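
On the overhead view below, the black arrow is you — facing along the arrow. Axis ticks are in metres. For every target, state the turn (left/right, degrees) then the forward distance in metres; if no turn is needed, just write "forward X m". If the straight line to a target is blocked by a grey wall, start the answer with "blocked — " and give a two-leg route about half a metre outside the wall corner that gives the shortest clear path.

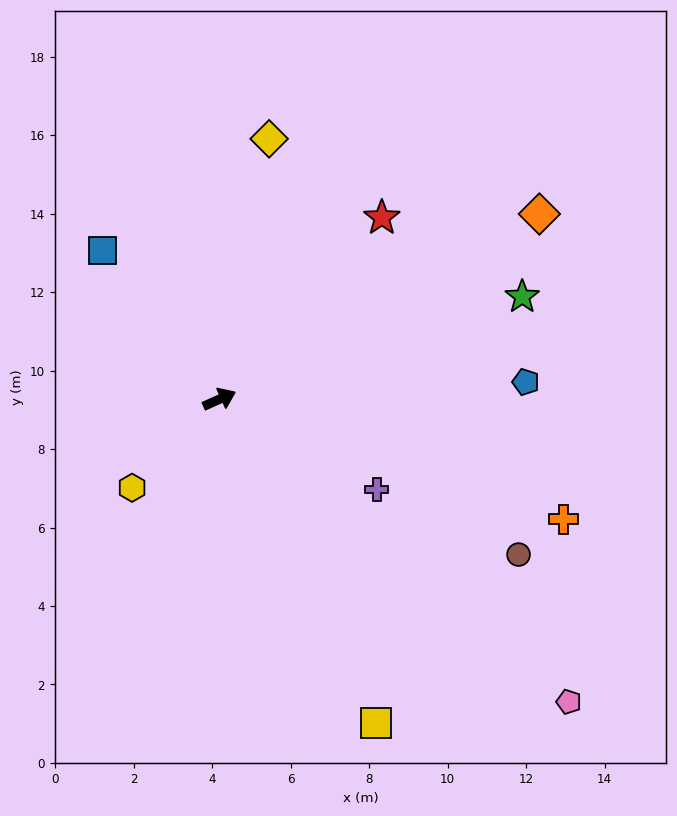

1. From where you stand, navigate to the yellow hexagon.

turn right 159°, forward 3.2 m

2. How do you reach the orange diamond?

turn left 6°, forward 9.4 m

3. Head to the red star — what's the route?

turn left 24°, forward 6.2 m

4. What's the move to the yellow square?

turn right 88°, forward 9.2 m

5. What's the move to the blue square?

turn left 104°, forward 4.8 m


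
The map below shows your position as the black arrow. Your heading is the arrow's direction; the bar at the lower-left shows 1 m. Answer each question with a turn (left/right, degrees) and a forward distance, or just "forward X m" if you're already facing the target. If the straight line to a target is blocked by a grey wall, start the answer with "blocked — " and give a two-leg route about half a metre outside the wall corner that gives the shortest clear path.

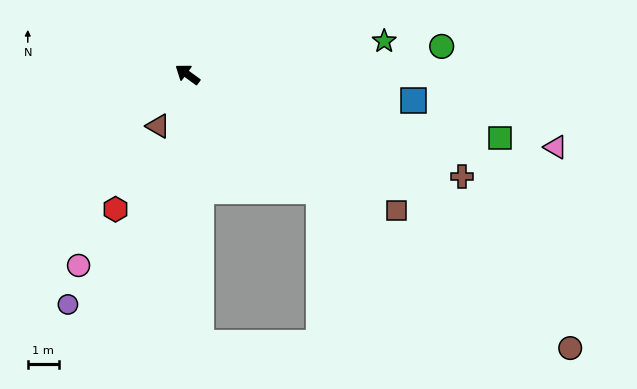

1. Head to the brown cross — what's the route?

turn right 164°, forward 9.4 m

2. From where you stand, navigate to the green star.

turn right 134°, forward 6.4 m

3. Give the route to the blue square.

turn right 151°, forward 7.3 m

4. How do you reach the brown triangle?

turn left 96°, forward 1.9 m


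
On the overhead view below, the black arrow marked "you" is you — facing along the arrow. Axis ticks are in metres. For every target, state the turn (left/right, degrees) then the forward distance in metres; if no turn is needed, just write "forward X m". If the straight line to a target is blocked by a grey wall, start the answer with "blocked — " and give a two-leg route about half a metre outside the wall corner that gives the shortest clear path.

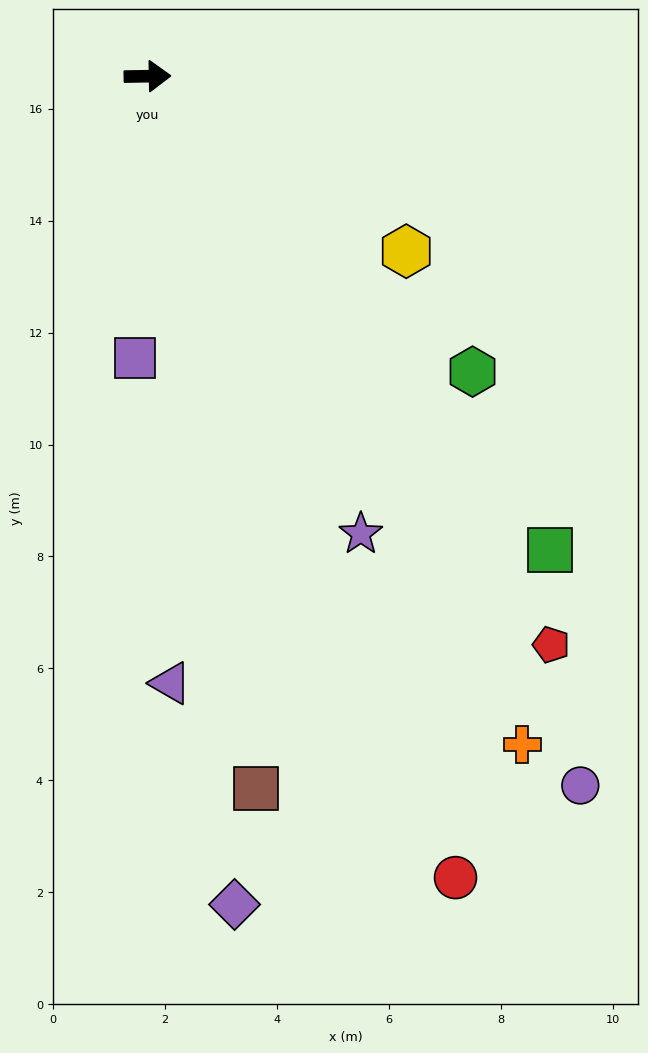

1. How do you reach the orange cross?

turn right 62°, forward 13.7 m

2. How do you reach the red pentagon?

turn right 56°, forward 12.5 m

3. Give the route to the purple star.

turn right 66°, forward 9.0 m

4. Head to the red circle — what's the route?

turn right 70°, forward 15.3 m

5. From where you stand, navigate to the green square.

turn right 51°, forward 11.1 m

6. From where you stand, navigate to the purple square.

turn right 93°, forward 5.0 m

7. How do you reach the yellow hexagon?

turn right 35°, forward 5.6 m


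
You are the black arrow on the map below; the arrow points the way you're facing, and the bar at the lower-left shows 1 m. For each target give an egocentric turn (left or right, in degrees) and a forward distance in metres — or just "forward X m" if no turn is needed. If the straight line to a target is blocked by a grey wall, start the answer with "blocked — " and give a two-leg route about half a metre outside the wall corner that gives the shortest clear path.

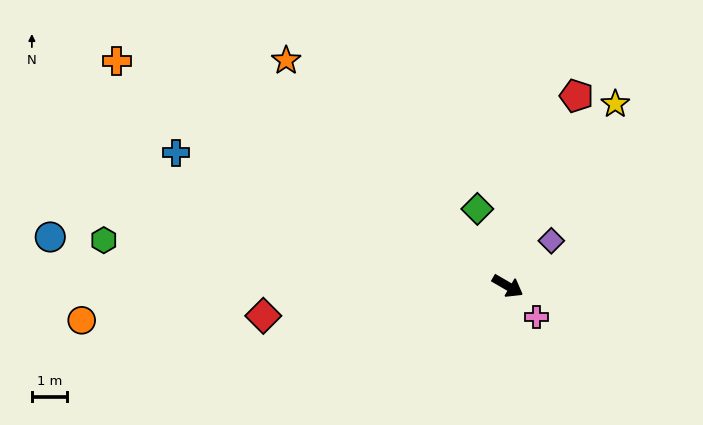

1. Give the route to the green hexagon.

turn right 156°, forward 11.4 m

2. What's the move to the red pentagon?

turn left 100°, forward 5.7 m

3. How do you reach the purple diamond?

turn left 76°, forward 1.8 m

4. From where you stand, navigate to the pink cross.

turn right 17°, forward 1.2 m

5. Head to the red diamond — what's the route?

turn right 143°, forward 6.9 m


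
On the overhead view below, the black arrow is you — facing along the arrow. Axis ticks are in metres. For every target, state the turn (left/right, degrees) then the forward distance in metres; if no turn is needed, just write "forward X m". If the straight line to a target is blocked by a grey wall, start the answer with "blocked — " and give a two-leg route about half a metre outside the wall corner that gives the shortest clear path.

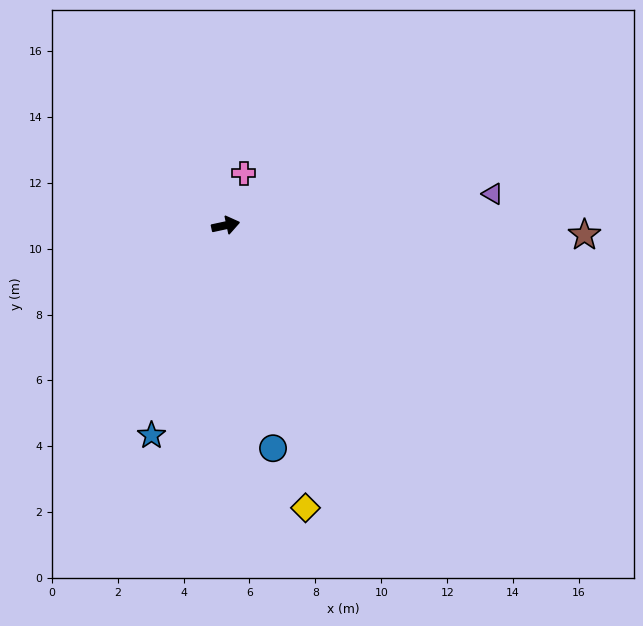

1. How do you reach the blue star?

turn right 122°, forward 6.8 m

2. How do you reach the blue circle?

turn right 90°, forward 6.9 m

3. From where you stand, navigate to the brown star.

turn right 14°, forward 10.9 m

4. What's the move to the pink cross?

turn left 59°, forward 1.7 m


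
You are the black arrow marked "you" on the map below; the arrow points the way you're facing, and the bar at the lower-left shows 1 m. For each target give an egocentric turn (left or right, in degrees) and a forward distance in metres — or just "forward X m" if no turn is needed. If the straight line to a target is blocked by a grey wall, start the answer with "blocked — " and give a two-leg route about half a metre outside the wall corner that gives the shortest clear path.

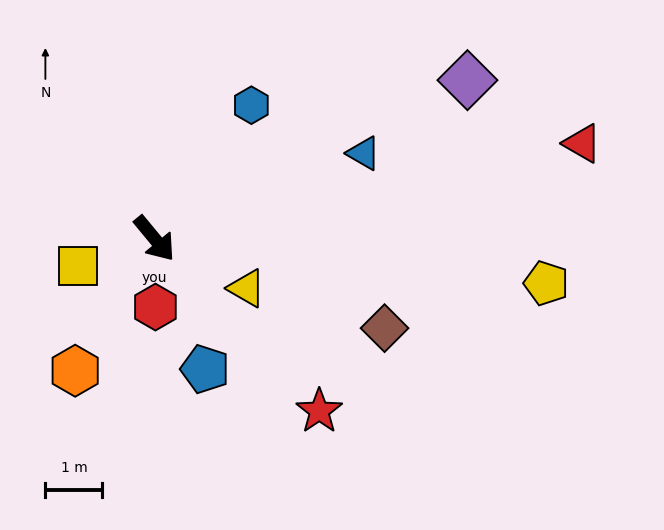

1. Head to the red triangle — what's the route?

turn left 63°, forward 7.7 m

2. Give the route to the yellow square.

turn right 110°, forward 1.4 m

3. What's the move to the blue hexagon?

turn left 104°, forward 2.9 m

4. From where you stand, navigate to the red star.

turn left 4°, forward 4.2 m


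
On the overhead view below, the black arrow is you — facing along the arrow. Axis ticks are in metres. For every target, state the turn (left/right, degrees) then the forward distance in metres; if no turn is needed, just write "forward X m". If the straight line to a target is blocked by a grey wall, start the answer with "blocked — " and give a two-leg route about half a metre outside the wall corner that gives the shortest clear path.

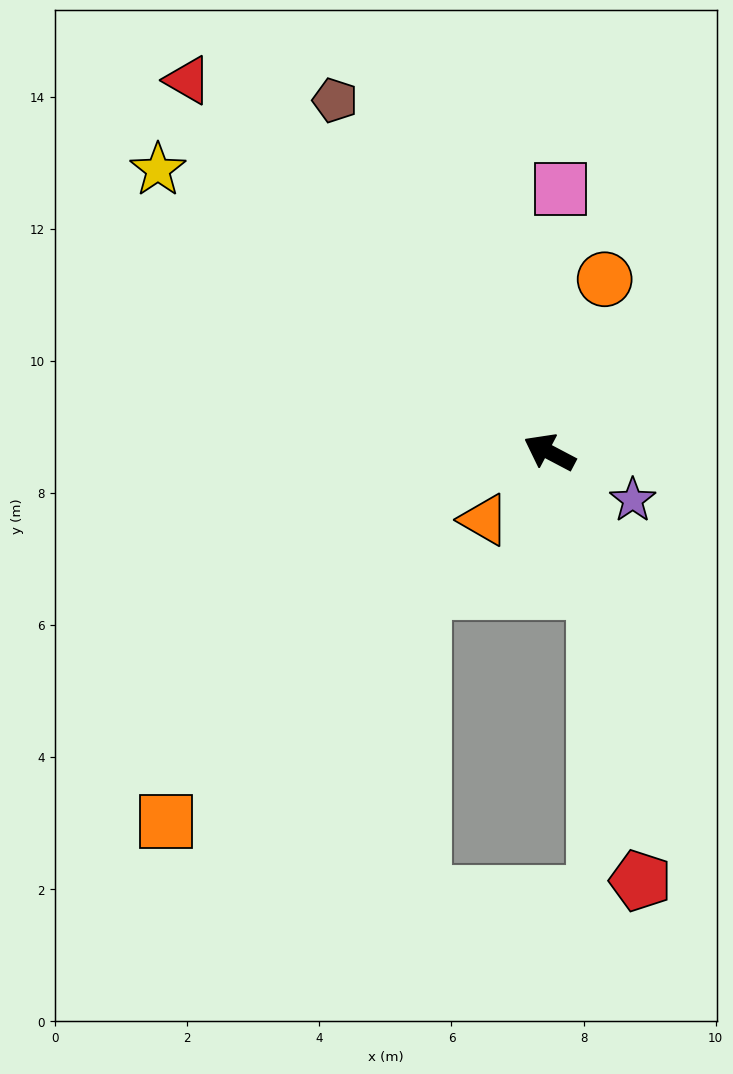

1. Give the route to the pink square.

turn right 65°, forward 4.0 m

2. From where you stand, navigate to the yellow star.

turn right 8°, forward 7.3 m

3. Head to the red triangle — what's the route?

turn right 18°, forward 7.9 m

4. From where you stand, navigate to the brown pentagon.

turn right 31°, forward 6.2 m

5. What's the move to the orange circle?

turn right 80°, forward 2.7 m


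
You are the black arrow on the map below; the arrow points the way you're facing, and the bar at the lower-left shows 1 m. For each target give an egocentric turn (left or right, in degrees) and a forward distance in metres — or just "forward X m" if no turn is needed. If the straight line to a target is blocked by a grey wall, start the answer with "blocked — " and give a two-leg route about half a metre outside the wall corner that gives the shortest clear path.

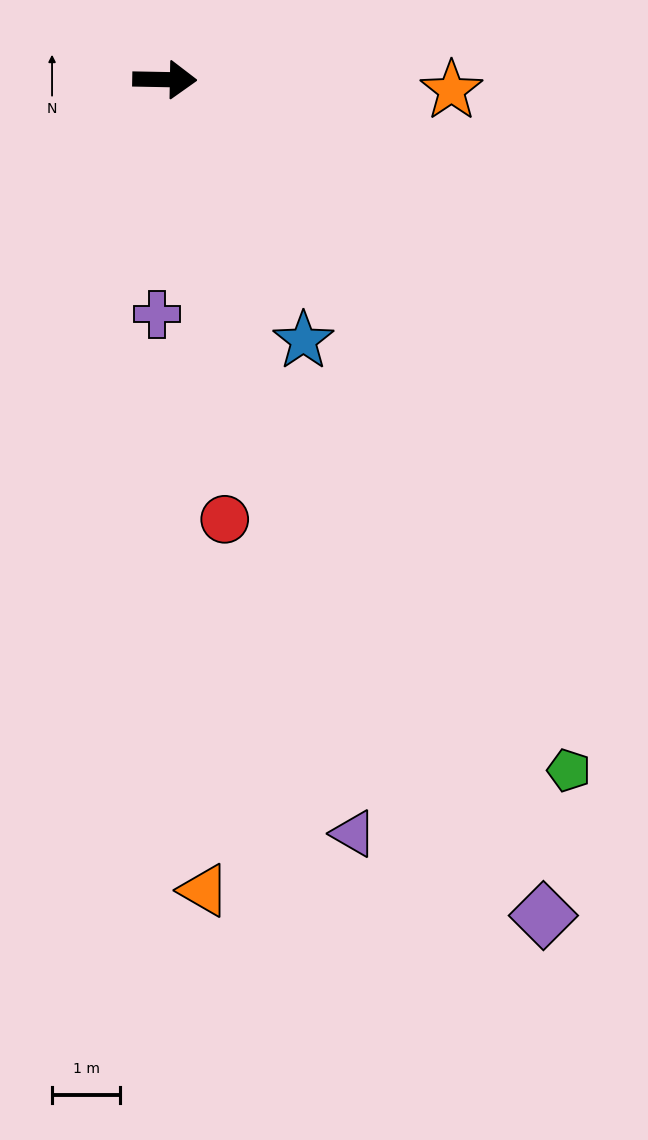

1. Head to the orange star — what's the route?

forward 4.2 m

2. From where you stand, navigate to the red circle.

turn right 81°, forward 6.5 m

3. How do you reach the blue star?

turn right 61°, forward 4.3 m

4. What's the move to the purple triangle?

turn right 75°, forward 11.4 m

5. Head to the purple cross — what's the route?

turn right 91°, forward 3.4 m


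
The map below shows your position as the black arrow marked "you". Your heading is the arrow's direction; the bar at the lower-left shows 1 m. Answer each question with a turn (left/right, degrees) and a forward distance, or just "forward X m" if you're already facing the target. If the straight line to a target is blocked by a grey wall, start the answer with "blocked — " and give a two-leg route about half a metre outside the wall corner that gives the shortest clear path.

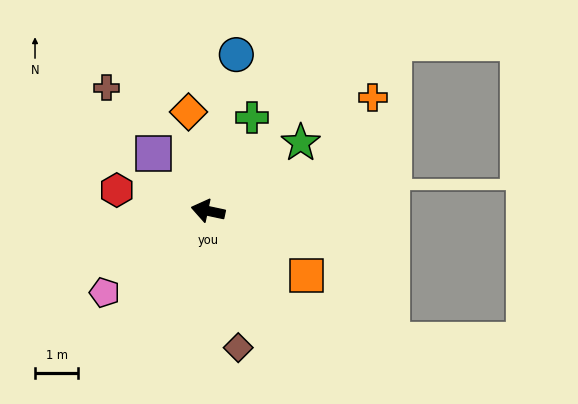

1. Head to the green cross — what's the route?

turn right 103°, forward 2.4 m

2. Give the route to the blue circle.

turn right 88°, forward 3.7 m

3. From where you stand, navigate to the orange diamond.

turn right 67°, forward 2.3 m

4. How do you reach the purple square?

turn right 34°, forward 1.8 m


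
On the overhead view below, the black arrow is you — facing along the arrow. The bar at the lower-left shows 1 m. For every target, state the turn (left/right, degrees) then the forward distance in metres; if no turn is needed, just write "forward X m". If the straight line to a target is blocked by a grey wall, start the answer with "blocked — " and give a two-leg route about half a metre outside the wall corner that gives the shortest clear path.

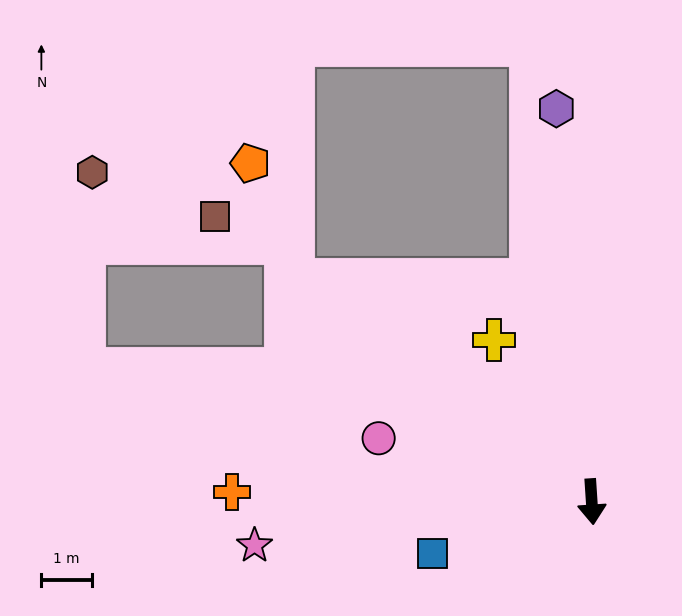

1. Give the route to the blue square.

turn right 76°, forward 3.3 m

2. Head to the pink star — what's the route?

turn right 86°, forward 6.7 m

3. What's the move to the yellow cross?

turn right 153°, forward 3.7 m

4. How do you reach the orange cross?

turn right 95°, forward 7.1 m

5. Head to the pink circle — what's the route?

turn right 110°, forward 4.4 m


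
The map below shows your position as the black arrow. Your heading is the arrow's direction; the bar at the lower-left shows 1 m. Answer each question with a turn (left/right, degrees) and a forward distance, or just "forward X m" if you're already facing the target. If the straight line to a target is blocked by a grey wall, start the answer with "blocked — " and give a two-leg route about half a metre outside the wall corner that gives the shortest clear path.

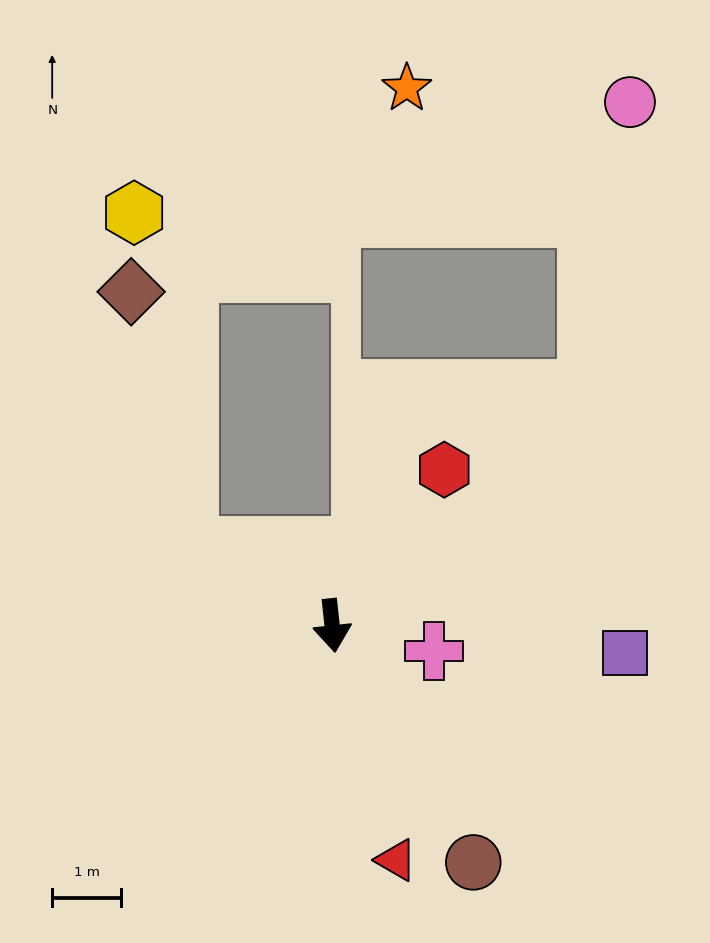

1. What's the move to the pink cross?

turn left 70°, forward 1.5 m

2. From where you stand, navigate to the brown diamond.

blocked — turn right 125°, forward 2.4 m, then turn right 48°, forward 3.8 m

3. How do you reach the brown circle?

turn left 25°, forward 4.0 m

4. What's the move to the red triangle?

turn left 9°, forward 3.5 m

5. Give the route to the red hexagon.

turn left 138°, forward 2.8 m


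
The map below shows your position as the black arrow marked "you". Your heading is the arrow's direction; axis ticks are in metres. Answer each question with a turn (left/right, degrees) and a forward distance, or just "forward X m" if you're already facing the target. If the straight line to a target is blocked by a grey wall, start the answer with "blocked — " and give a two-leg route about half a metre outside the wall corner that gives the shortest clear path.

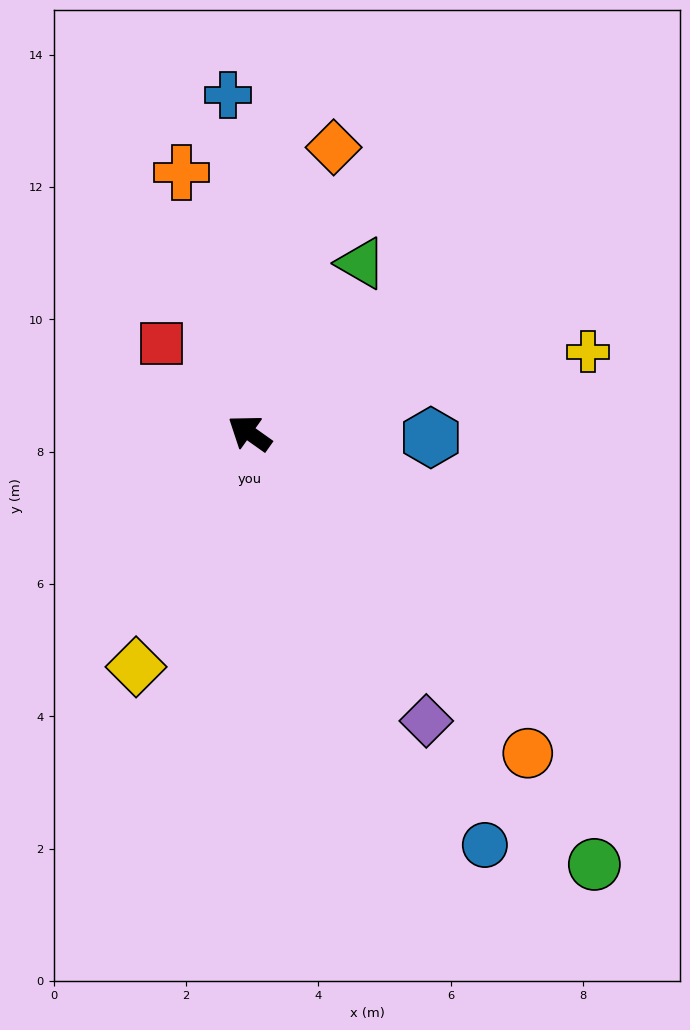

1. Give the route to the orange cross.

turn right 40°, forward 4.1 m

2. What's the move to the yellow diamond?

turn left 99°, forward 3.9 m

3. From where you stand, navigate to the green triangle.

turn right 88°, forward 3.1 m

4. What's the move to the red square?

turn right 10°, forward 1.9 m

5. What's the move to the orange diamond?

turn right 71°, forward 4.5 m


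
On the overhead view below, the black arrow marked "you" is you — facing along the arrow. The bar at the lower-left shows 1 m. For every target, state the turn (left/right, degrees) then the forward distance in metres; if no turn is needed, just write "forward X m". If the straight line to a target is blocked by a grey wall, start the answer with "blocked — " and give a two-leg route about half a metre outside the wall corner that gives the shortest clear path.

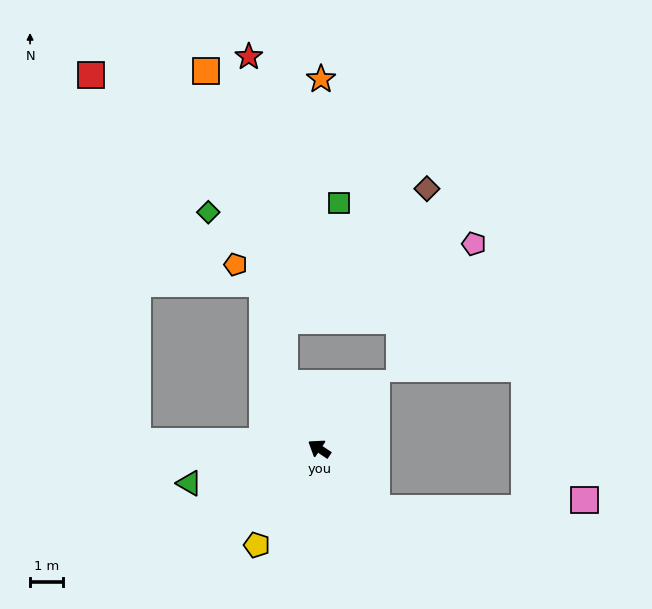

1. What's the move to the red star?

blocked — turn right 28°, forward 2.2 m, then turn right 22°, forward 10.0 m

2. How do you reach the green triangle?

turn left 49°, forward 4.1 m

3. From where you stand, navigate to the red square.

blocked — turn left 31°, forward 5.6 m, then turn right 80°, forward 11.3 m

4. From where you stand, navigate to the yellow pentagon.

turn left 91°, forward 3.5 m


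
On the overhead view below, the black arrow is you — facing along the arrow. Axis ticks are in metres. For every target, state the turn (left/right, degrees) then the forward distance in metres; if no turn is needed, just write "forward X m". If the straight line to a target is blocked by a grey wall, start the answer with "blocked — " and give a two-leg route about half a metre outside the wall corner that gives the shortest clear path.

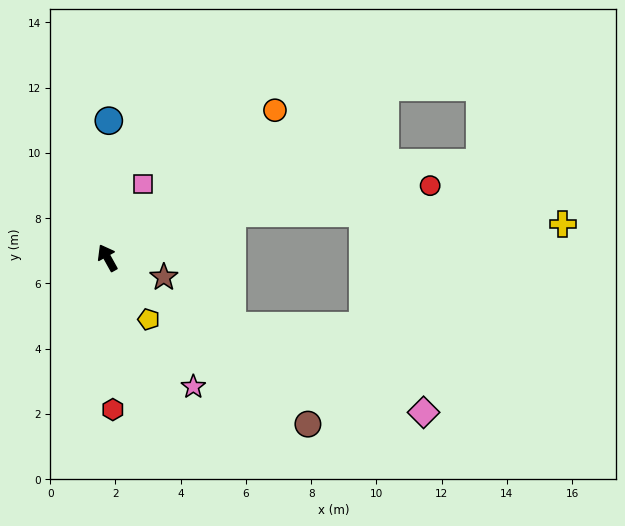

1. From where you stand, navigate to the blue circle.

turn right 30°, forward 4.2 m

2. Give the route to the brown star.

turn right 138°, forward 1.8 m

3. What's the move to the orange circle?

turn right 78°, forward 6.8 m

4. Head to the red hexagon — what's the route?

turn left 153°, forward 4.7 m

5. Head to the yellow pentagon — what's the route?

turn right 175°, forward 2.3 m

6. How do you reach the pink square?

turn right 55°, forward 2.5 m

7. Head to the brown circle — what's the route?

turn right 159°, forward 8.0 m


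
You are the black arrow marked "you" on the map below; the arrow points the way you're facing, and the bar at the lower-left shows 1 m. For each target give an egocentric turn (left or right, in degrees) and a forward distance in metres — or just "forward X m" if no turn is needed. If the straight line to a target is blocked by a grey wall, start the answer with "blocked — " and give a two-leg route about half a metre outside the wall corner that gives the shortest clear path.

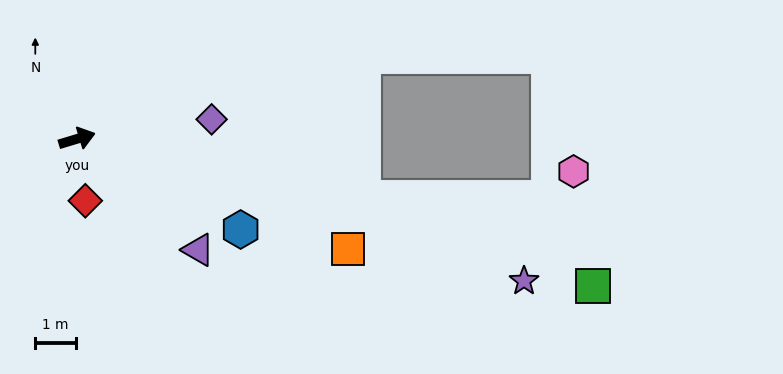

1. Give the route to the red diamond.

turn right 99°, forward 1.5 m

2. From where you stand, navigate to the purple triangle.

turn right 59°, forward 4.0 m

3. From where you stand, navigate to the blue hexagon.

turn right 46°, forward 4.6 m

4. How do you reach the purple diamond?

turn right 9°, forward 3.4 m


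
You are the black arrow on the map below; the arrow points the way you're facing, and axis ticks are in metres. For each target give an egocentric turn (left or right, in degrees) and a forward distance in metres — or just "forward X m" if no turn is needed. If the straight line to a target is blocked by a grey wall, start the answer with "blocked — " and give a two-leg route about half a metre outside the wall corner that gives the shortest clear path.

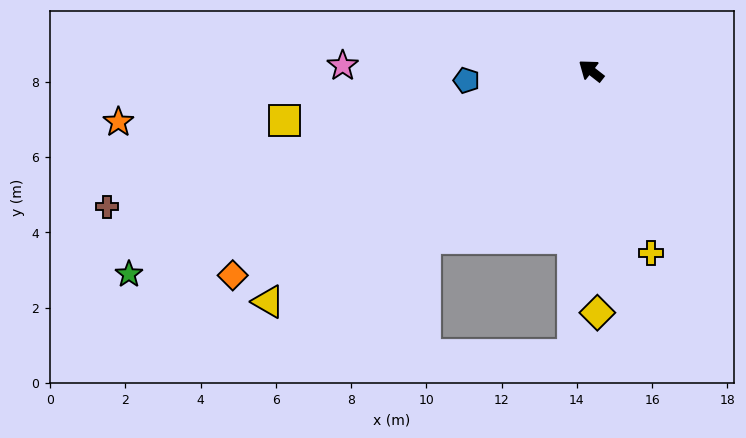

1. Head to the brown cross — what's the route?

turn left 54°, forward 13.4 m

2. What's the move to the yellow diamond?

turn left 129°, forward 6.4 m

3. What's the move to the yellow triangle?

turn left 74°, forward 10.5 m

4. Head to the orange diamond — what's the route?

turn left 68°, forward 11.0 m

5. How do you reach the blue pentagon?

turn left 42°, forward 3.3 m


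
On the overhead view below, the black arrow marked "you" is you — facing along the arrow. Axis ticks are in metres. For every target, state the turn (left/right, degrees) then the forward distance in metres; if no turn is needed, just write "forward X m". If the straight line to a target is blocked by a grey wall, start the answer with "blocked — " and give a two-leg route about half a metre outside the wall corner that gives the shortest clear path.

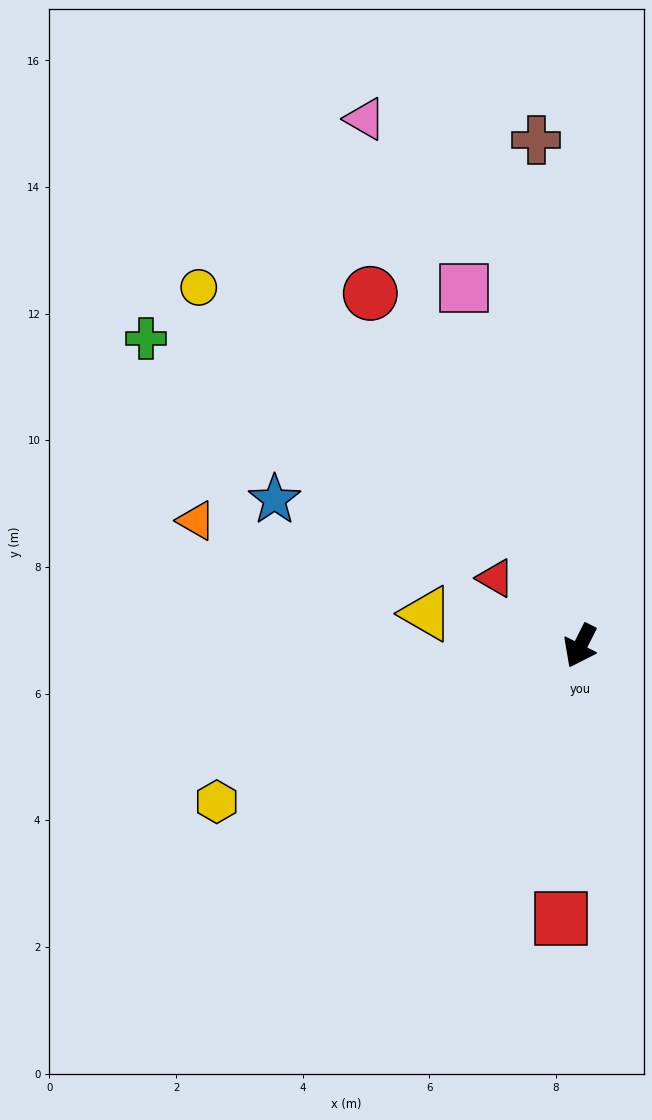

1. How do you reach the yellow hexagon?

turn right 40°, forward 6.2 m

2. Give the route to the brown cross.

turn right 148°, forward 8.0 m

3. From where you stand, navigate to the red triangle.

turn right 102°, forward 1.7 m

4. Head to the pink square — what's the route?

turn right 135°, forward 5.9 m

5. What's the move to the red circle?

turn right 122°, forward 6.5 m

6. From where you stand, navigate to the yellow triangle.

turn right 75°, forward 2.5 m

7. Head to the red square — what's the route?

turn left 23°, forward 4.3 m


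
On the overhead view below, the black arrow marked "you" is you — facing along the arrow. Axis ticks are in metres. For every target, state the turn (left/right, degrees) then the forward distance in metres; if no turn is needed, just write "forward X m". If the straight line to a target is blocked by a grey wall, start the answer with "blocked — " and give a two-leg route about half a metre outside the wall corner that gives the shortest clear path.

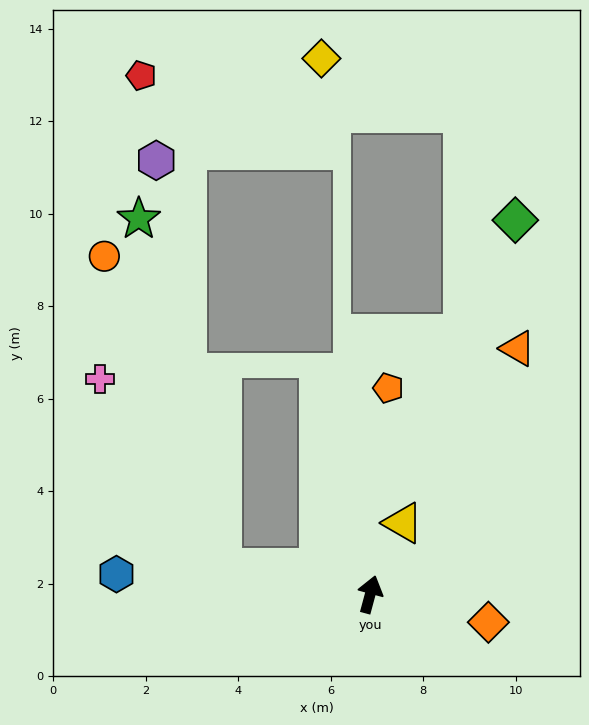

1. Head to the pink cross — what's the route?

blocked — turn left 95°, forward 3.2 m, then turn right 47°, forward 4.9 m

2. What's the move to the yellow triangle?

turn right 10°, forward 1.7 m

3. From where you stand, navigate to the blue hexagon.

turn left 101°, forward 5.5 m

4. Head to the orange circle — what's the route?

blocked — turn left 95°, forward 3.2 m, then turn right 59°, forward 7.2 m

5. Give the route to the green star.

blocked — turn left 95°, forward 3.2 m, then turn right 66°, forward 7.8 m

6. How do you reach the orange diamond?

turn right 88°, forward 2.6 m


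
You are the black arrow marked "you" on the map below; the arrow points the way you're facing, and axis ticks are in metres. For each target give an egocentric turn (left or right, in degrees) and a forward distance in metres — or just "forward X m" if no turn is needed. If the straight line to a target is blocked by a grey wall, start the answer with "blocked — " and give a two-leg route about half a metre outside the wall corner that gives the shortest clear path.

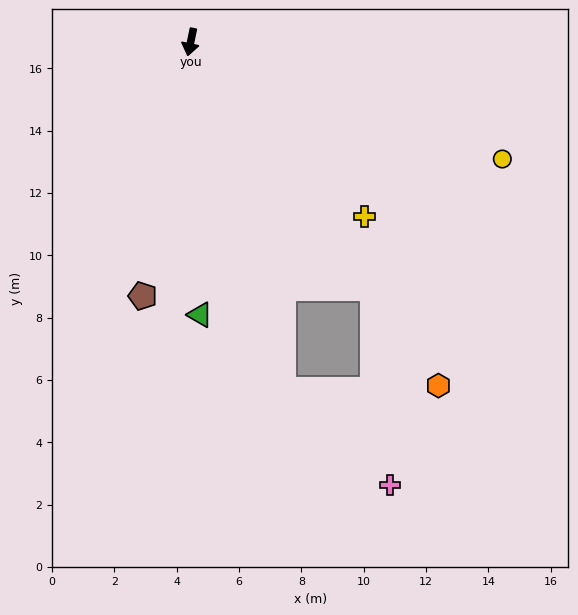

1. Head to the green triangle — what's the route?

turn left 14°, forward 8.8 m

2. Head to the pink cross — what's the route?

blocked — turn left 27°, forward 11.6 m, then turn left 33°, forward 4.6 m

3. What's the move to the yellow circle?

turn left 81°, forward 10.7 m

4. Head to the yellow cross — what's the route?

turn left 57°, forward 7.9 m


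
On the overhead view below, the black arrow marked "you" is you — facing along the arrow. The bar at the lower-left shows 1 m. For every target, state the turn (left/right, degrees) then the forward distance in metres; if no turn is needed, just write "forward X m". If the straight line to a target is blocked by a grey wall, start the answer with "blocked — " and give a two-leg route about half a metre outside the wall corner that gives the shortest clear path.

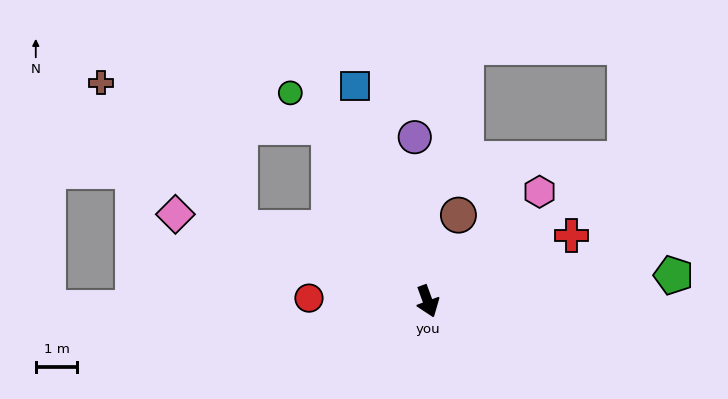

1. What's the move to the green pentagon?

turn left 76°, forward 5.9 m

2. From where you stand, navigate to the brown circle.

turn left 140°, forward 2.2 m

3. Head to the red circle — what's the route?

turn right 112°, forward 2.8 m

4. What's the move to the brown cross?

blocked — turn right 132°, forward 4.8 m, then turn right 24°, forward 4.8 m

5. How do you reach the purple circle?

turn left 164°, forward 3.9 m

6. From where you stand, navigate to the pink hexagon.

turn left 114°, forward 3.8 m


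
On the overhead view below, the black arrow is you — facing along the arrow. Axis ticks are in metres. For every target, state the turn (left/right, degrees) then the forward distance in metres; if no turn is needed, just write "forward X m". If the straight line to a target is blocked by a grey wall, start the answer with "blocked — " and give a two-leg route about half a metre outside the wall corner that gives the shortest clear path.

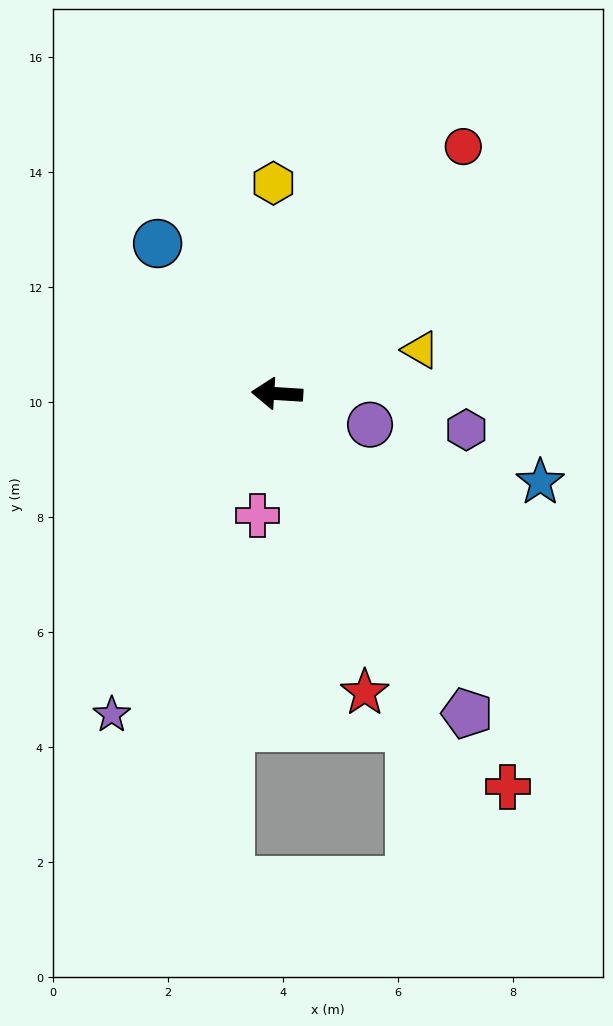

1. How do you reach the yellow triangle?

turn right 159°, forward 2.6 m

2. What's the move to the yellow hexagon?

turn right 85°, forward 3.7 m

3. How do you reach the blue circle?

turn right 48°, forward 3.3 m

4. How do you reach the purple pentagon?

turn left 124°, forward 6.5 m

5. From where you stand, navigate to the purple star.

turn left 66°, forward 6.3 m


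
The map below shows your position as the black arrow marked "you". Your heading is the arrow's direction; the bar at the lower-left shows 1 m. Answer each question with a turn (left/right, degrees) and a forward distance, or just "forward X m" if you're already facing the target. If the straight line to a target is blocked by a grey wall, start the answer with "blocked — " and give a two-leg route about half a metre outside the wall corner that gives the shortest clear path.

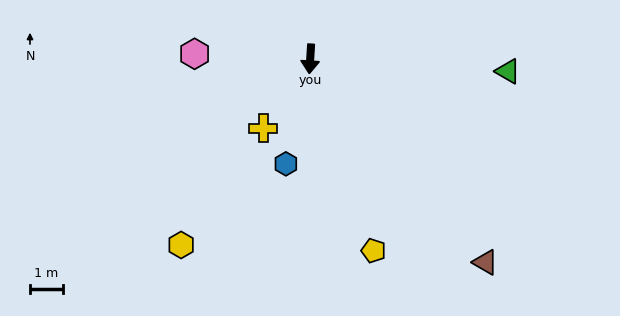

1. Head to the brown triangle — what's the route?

turn left 44°, forward 8.1 m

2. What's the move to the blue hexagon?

turn right 10°, forward 3.2 m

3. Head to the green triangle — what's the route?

turn left 90°, forward 6.0 m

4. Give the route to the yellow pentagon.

turn left 22°, forward 6.1 m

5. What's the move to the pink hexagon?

turn right 89°, forward 3.5 m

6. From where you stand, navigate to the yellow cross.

turn right 31°, forward 2.5 m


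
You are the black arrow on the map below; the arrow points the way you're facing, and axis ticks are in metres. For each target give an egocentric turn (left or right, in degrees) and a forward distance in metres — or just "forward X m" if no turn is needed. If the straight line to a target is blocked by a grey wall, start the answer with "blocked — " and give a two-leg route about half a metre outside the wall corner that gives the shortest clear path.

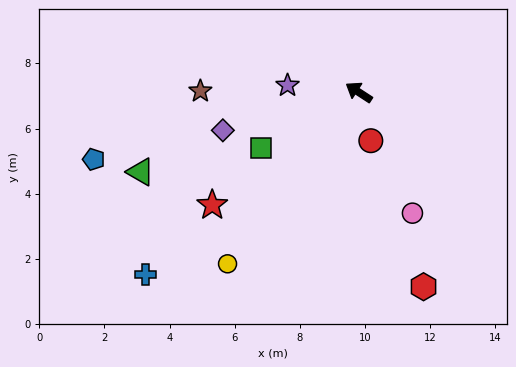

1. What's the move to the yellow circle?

turn left 86°, forward 6.6 m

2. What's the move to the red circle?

turn left 137°, forward 1.5 m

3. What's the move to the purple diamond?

turn left 49°, forward 4.3 m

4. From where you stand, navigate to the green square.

turn left 63°, forward 3.5 m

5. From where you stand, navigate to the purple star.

turn left 28°, forward 2.2 m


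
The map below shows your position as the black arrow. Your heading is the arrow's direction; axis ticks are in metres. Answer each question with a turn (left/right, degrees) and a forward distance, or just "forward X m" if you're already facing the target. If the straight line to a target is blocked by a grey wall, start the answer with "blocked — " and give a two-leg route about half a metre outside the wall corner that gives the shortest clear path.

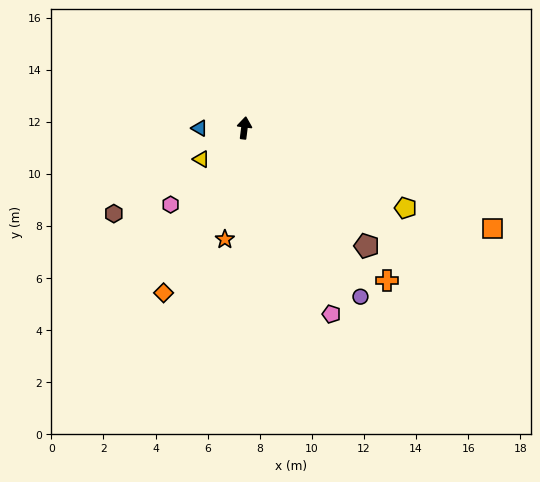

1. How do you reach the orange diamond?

turn left 161°, forward 7.1 m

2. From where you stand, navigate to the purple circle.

turn right 138°, forward 7.9 m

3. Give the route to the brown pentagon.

turn right 127°, forward 6.5 m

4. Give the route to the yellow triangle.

turn left 133°, forward 2.0 m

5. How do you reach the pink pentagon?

turn right 148°, forward 7.9 m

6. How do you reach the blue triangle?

turn left 98°, forward 1.7 m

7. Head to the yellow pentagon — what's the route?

turn right 109°, forward 6.9 m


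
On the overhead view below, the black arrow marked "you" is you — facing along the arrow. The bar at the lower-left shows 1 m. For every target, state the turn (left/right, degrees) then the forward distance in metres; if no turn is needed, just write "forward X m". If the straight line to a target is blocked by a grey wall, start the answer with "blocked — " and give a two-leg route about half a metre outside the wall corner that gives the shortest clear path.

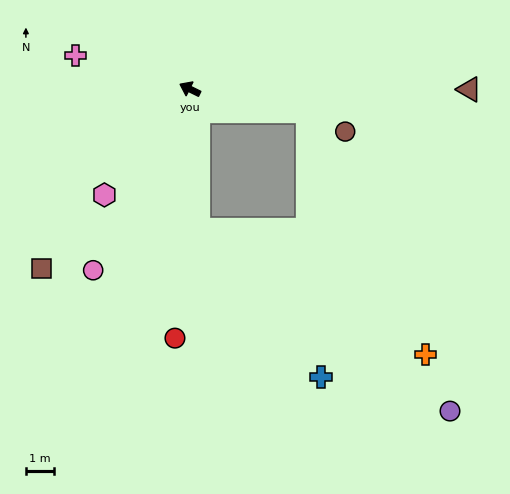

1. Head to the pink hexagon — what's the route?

turn left 77°, forward 4.8 m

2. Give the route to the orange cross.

blocked — turn right 165°, forward 4.3 m, then turn right 53°, forward 9.6 m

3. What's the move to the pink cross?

turn left 10°, forward 4.2 m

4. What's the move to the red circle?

turn left 113°, forward 8.9 m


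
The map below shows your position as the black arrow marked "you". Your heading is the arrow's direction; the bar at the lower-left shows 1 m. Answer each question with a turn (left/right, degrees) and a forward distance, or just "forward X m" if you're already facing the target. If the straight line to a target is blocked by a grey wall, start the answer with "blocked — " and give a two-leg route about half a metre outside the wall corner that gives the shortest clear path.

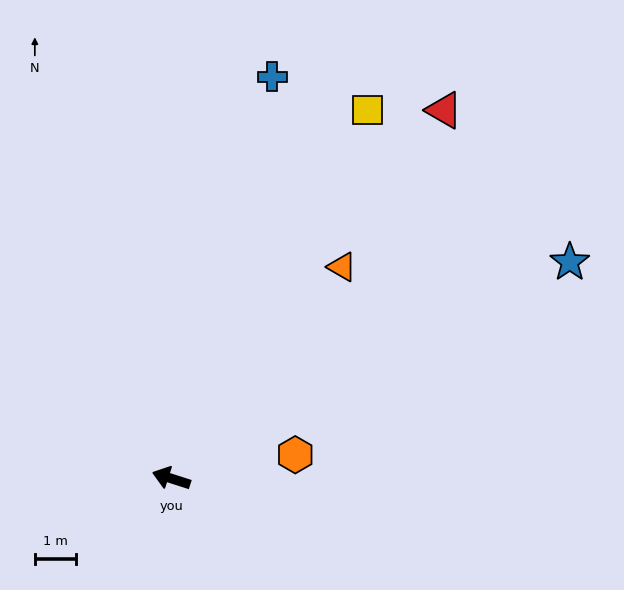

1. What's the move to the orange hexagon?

turn right 151°, forward 3.1 m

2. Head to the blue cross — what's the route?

turn right 86°, forward 10.1 m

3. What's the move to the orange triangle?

turn right 111°, forward 6.6 m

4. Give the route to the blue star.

turn right 134°, forward 11.1 m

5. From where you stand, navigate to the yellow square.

turn right 100°, forward 10.2 m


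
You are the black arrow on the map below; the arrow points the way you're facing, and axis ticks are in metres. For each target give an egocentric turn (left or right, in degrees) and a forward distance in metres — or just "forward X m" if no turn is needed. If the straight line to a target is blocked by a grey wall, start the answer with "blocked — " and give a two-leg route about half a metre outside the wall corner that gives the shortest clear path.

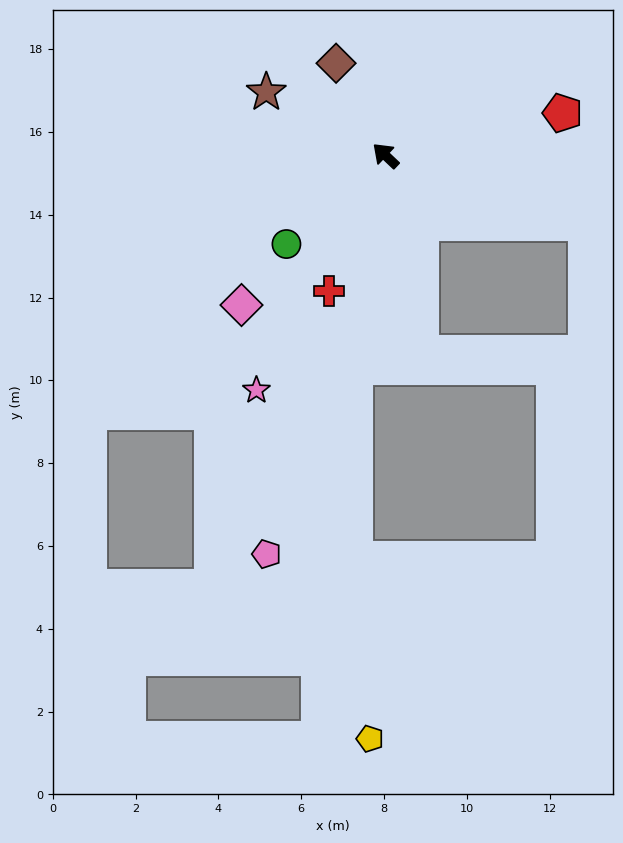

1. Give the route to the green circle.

turn left 85°, forward 3.2 m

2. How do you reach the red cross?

turn left 111°, forward 3.6 m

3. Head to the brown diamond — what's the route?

turn right 18°, forward 2.5 m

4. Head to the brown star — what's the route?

turn left 15°, forward 3.3 m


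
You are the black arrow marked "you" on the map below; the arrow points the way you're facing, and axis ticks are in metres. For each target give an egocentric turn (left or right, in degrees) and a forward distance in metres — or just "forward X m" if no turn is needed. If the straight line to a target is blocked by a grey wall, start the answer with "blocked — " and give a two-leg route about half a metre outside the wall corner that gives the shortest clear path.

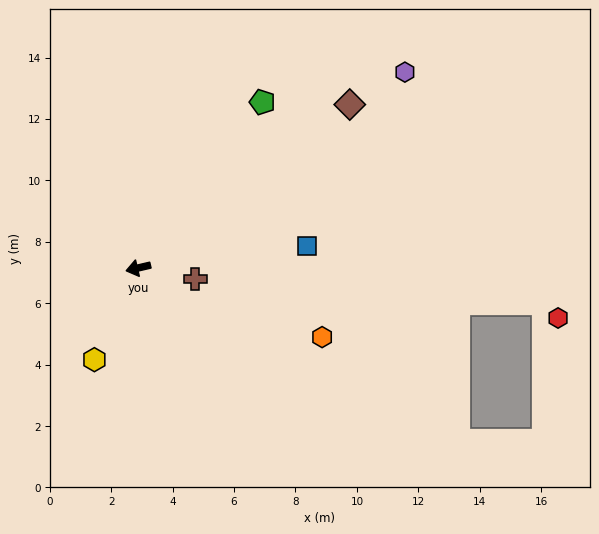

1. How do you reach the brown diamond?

turn right 155°, forward 8.7 m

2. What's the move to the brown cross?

turn left 156°, forward 1.9 m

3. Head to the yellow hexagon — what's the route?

turn left 51°, forward 3.3 m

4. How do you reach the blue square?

turn left 174°, forward 5.5 m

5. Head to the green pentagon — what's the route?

turn right 140°, forward 6.7 m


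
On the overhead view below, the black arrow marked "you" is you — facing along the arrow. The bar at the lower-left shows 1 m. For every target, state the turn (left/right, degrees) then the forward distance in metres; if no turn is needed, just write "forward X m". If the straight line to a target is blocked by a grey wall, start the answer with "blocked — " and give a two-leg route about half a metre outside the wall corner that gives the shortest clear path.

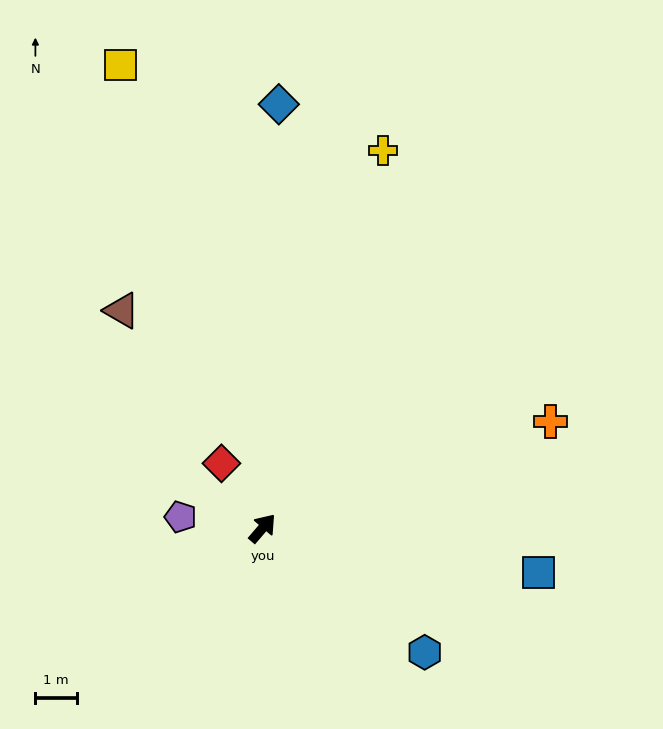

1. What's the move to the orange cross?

turn right 29°, forward 7.4 m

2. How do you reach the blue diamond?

turn left 38°, forward 10.3 m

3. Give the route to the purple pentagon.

turn left 123°, forward 2.0 m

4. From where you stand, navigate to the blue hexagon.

turn right 87°, forward 4.9 m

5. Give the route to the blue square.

turn right 58°, forward 6.8 m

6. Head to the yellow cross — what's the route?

turn left 23°, forward 9.6 m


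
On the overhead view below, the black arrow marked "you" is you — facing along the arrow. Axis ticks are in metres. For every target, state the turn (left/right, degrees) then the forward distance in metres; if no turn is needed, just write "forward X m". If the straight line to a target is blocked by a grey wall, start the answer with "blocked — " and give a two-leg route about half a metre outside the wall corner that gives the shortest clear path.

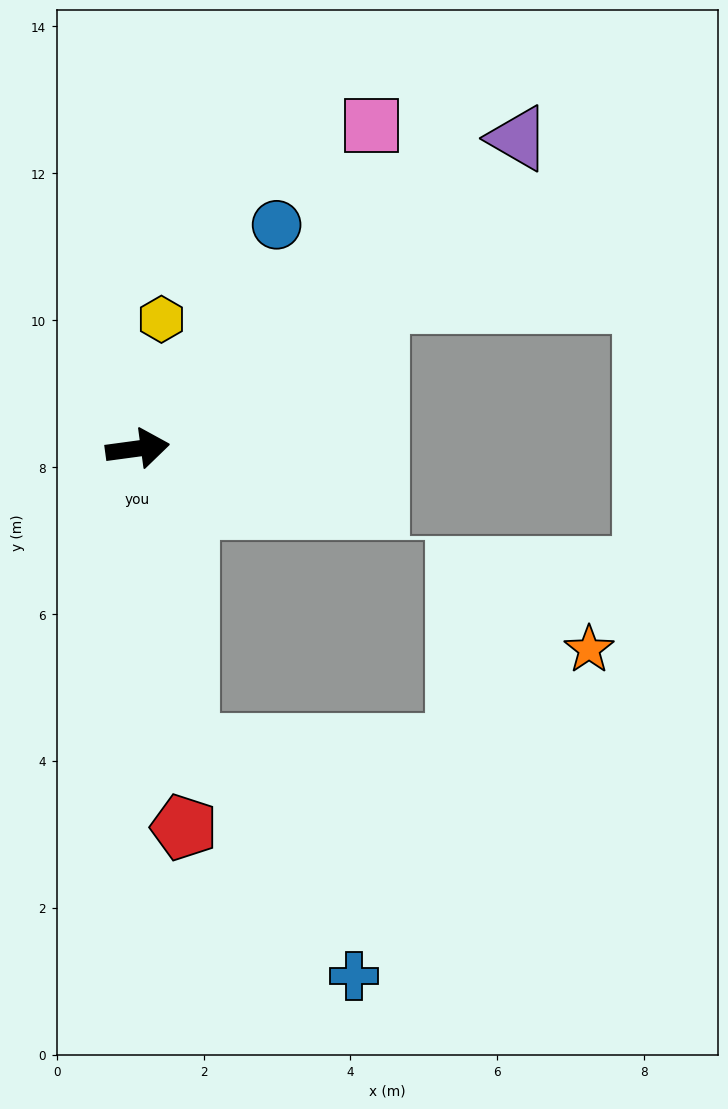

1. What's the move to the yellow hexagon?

turn left 72°, forward 1.8 m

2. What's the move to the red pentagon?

turn right 91°, forward 5.2 m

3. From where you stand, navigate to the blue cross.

blocked — turn right 88°, forward 4.1 m, then turn left 26°, forward 3.9 m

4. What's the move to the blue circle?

turn left 50°, forward 3.6 m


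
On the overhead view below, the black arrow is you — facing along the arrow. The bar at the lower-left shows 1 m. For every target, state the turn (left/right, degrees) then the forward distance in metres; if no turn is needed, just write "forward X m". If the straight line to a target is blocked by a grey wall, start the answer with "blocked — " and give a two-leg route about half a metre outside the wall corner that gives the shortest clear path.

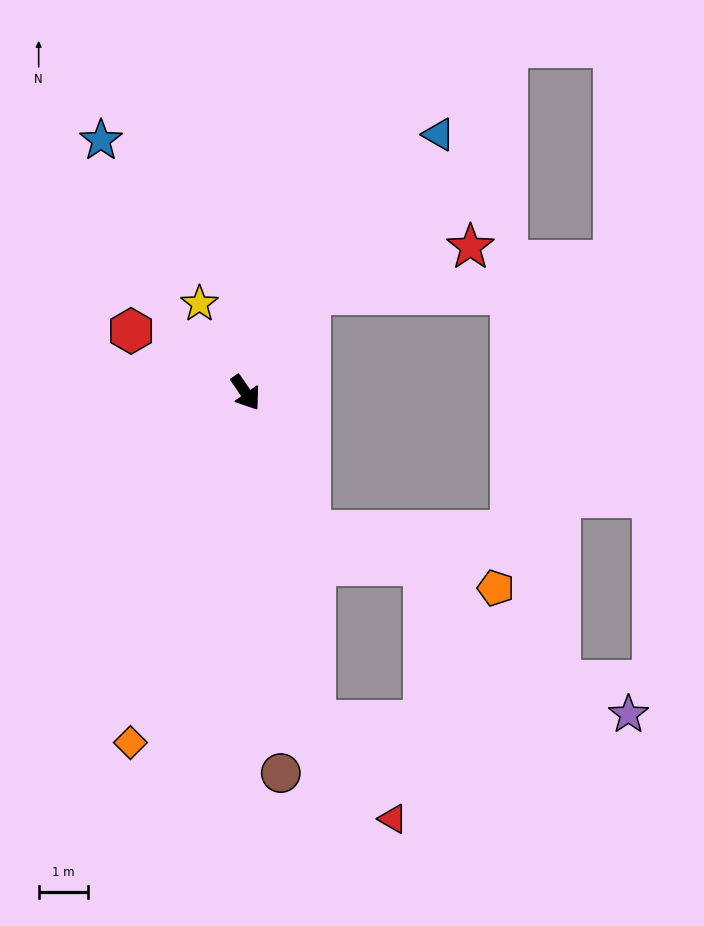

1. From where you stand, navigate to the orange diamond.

turn right 53°, forward 7.5 m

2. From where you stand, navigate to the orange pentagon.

blocked — turn right 10°, forward 3.1 m, then turn left 48°, forward 4.0 m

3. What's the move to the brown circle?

turn right 29°, forward 7.8 m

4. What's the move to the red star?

blocked — turn left 112°, forward 2.4 m, then turn right 40°, forward 3.4 m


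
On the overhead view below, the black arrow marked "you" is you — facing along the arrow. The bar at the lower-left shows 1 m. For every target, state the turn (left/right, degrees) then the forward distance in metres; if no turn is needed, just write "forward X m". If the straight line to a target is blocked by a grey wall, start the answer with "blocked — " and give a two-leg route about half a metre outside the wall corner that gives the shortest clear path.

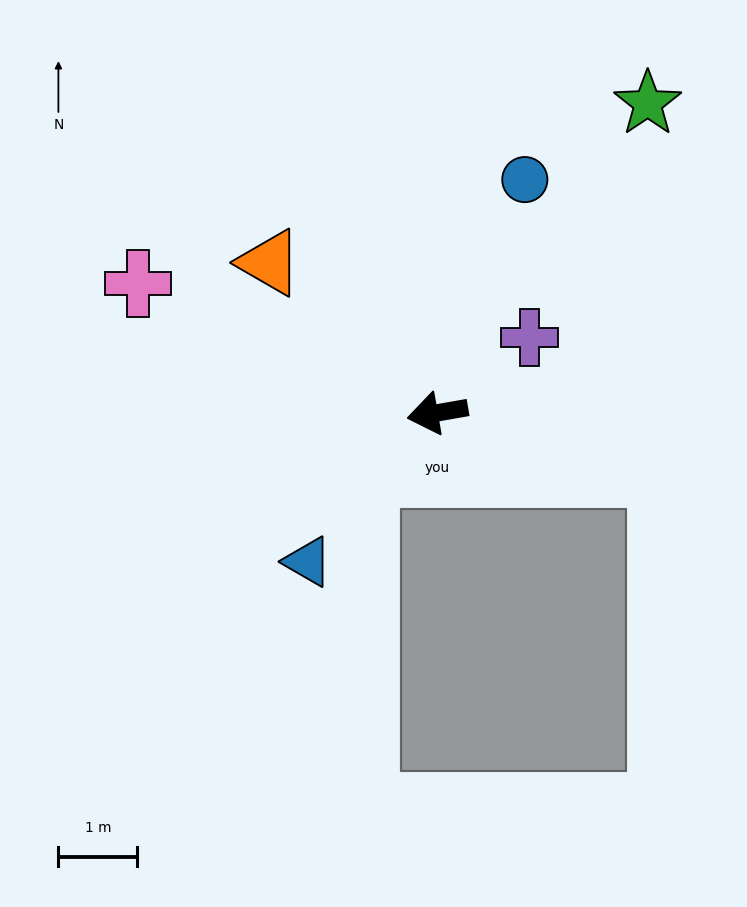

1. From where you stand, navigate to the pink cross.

turn right 33°, forward 4.1 m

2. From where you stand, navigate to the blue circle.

turn right 120°, forward 3.2 m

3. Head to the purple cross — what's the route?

turn right 151°, forward 1.5 m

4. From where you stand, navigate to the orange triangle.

turn right 52°, forward 2.9 m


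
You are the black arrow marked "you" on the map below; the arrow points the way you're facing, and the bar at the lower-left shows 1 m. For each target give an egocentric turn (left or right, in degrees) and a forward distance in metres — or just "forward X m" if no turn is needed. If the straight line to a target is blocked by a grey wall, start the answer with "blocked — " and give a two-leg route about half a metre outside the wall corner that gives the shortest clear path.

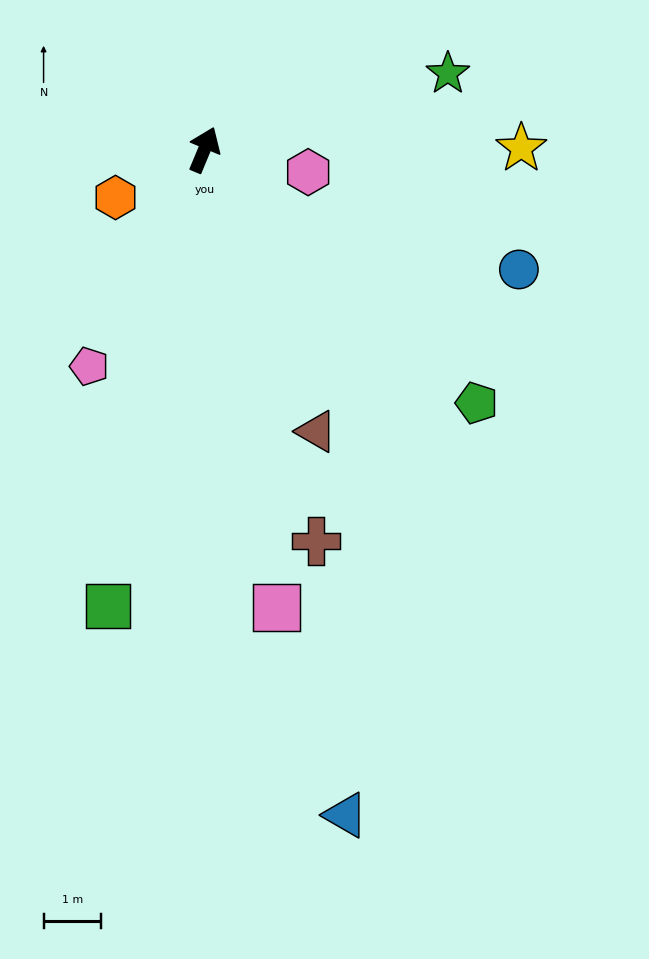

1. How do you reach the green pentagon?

turn right 110°, forward 6.4 m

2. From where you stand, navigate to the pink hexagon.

turn right 80°, forward 1.8 m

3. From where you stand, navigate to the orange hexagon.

turn left 141°, forward 1.7 m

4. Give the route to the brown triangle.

turn right 136°, forward 5.2 m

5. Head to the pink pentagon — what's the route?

turn left 175°, forward 4.2 m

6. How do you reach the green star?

turn right 50°, forward 4.4 m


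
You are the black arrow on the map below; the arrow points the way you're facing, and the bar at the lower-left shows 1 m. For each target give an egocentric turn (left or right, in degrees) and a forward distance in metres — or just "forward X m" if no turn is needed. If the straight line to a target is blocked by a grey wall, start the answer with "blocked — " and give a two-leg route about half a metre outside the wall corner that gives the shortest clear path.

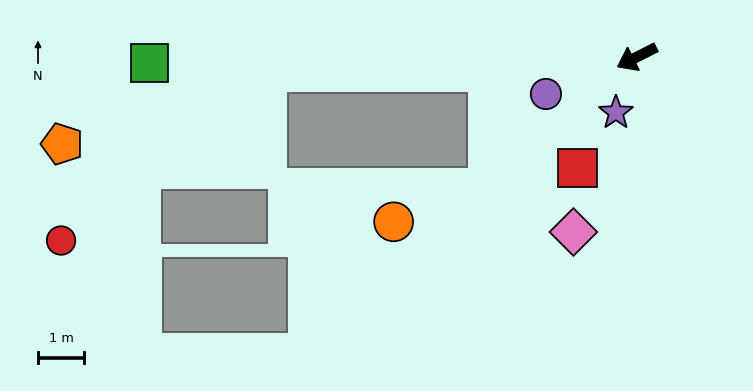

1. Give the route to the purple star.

turn left 43°, forward 1.3 m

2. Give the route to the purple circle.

turn right 5°, forward 2.1 m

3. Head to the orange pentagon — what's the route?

blocked — turn right 24°, forward 8.0 m, then turn left 16°, forward 4.7 m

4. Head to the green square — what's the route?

turn right 26°, forward 10.6 m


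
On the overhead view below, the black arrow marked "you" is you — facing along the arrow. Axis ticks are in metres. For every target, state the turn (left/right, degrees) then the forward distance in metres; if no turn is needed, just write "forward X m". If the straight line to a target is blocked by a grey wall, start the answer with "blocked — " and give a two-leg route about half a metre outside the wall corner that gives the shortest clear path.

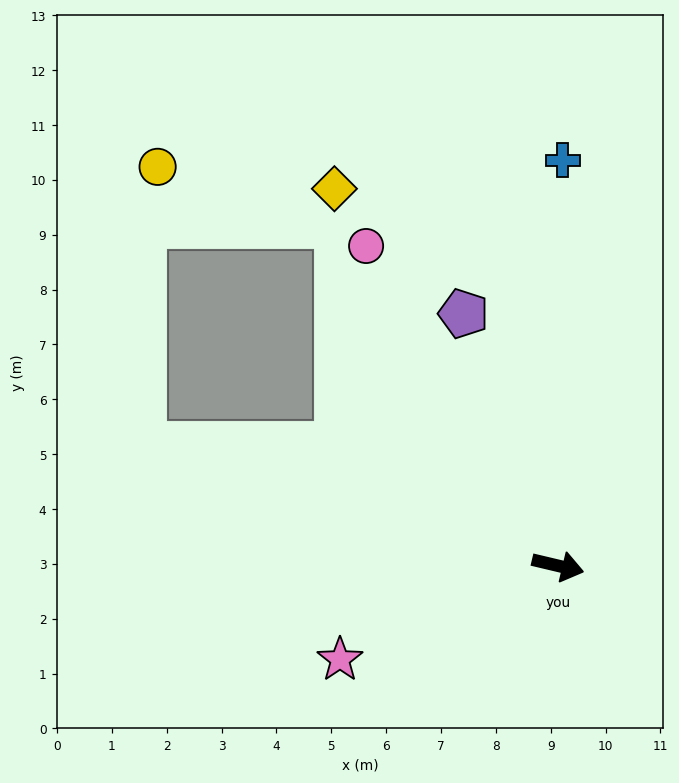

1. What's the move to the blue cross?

turn left 103°, forward 7.4 m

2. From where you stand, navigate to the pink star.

turn right 143°, forward 4.3 m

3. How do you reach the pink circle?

turn left 134°, forward 6.8 m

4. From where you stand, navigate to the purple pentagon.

turn left 124°, forward 4.9 m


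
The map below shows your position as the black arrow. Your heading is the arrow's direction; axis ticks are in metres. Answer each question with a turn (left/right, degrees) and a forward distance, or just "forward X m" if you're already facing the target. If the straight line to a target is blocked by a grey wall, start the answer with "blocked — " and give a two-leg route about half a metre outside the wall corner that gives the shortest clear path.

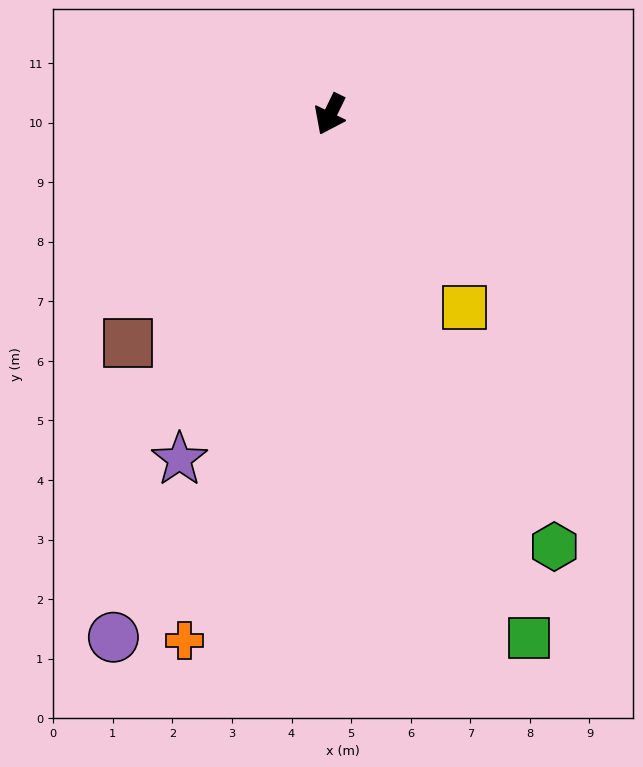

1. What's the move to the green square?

turn left 47°, forward 9.4 m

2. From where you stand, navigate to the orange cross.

turn left 11°, forward 9.2 m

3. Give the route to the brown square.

turn right 16°, forward 5.1 m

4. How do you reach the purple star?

turn left 2°, forward 6.3 m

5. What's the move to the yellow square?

turn left 61°, forward 4.0 m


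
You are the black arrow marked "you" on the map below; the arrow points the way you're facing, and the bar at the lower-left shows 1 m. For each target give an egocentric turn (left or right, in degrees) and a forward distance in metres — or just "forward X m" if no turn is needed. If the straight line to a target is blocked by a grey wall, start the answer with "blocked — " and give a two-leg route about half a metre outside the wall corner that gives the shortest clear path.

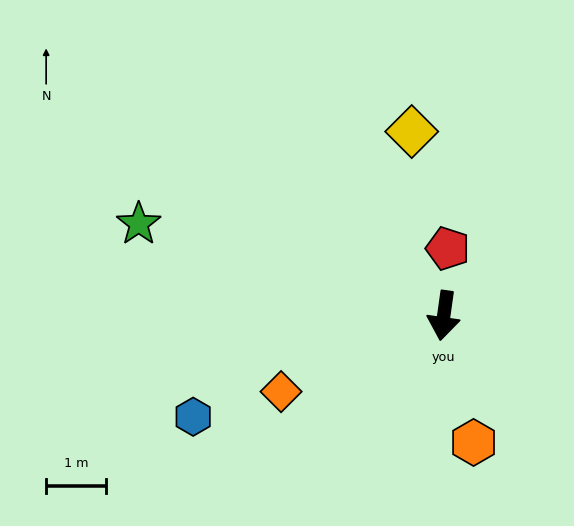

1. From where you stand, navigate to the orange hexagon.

turn left 21°, forward 2.2 m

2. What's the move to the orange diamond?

turn right 57°, forward 3.0 m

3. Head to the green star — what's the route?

turn right 99°, forward 5.3 m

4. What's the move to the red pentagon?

turn right 175°, forward 1.1 m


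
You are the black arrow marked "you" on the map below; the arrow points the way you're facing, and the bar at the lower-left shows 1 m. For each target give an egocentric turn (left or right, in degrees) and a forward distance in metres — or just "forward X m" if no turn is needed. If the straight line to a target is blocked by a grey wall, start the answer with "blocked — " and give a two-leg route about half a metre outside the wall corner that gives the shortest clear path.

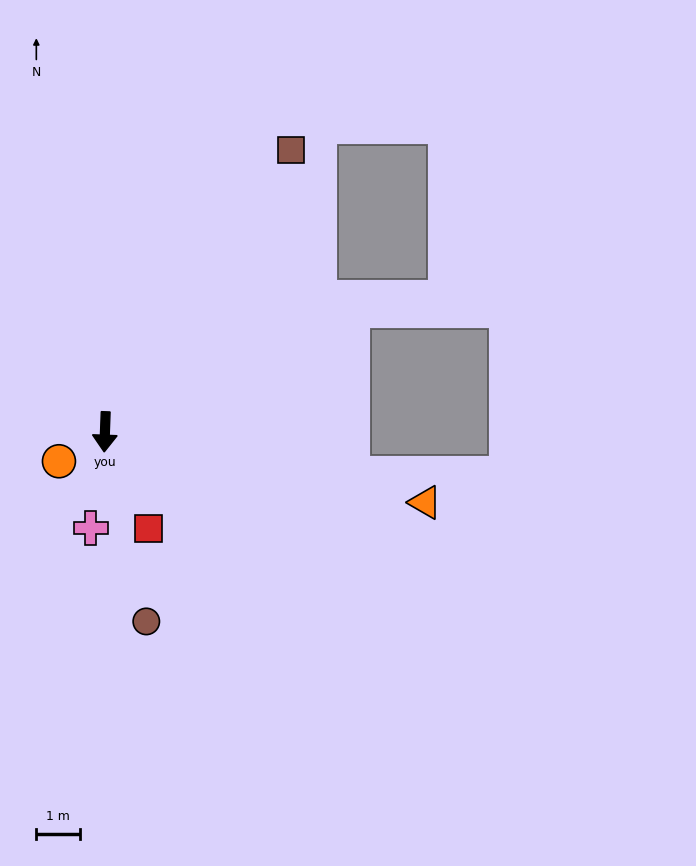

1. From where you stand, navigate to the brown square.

turn left 149°, forward 7.7 m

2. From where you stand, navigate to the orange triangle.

turn left 80°, forward 7.5 m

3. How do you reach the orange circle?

turn right 55°, forward 1.2 m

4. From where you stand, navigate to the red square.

turn left 26°, forward 2.4 m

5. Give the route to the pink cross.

turn right 6°, forward 2.2 m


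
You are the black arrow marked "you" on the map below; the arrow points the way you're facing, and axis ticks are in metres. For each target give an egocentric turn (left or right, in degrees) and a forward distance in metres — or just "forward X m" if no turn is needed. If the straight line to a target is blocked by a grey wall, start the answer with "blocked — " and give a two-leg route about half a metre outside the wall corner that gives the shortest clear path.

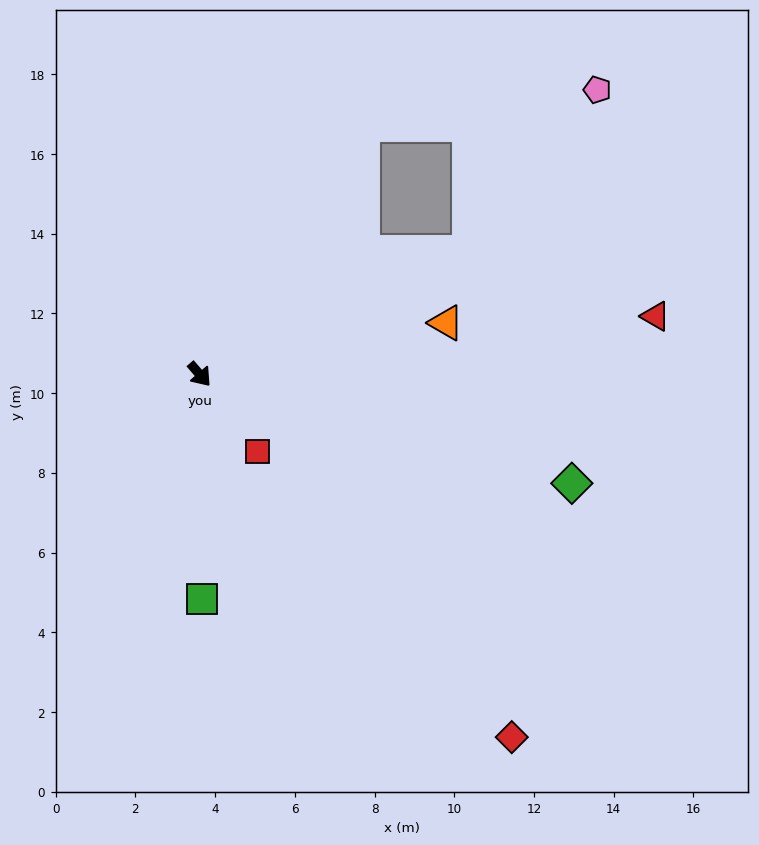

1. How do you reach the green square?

turn right 40°, forward 5.6 m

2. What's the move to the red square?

turn right 4°, forward 2.4 m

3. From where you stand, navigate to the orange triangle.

turn left 61°, forward 6.3 m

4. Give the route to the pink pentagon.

blocked — turn left 74°, forward 7.4 m, then turn left 27°, forward 5.2 m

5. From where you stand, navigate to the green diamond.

turn left 33°, forward 9.7 m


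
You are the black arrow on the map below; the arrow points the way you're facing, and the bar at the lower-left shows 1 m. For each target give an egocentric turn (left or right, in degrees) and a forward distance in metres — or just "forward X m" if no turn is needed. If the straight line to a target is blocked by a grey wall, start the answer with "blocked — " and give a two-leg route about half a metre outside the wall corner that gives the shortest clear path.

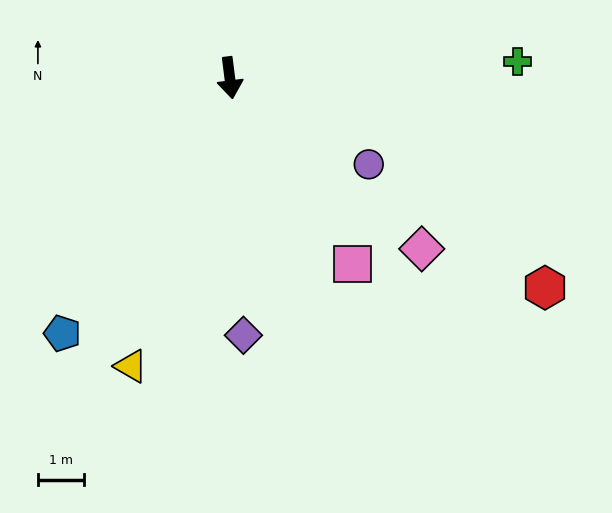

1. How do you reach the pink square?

turn left 26°, forward 4.8 m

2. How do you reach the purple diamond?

turn right 4°, forward 5.5 m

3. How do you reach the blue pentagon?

turn right 40°, forward 6.6 m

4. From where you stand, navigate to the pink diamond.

turn left 41°, forward 5.5 m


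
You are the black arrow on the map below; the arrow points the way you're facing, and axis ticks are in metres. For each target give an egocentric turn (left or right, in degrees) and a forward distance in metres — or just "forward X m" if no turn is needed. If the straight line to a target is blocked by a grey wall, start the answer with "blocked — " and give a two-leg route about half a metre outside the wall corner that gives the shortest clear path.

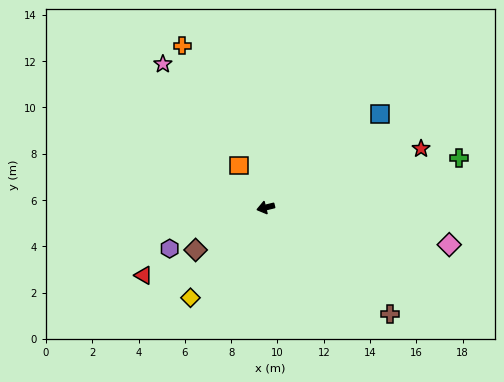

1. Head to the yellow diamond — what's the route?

turn left 36°, forward 5.1 m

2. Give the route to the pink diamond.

turn left 155°, forward 8.1 m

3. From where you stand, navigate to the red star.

turn right 173°, forward 7.2 m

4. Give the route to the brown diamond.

turn left 17°, forward 3.5 m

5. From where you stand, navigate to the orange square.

turn right 71°, forward 2.1 m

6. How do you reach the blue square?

turn right 155°, forward 6.4 m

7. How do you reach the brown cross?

turn left 125°, forward 7.1 m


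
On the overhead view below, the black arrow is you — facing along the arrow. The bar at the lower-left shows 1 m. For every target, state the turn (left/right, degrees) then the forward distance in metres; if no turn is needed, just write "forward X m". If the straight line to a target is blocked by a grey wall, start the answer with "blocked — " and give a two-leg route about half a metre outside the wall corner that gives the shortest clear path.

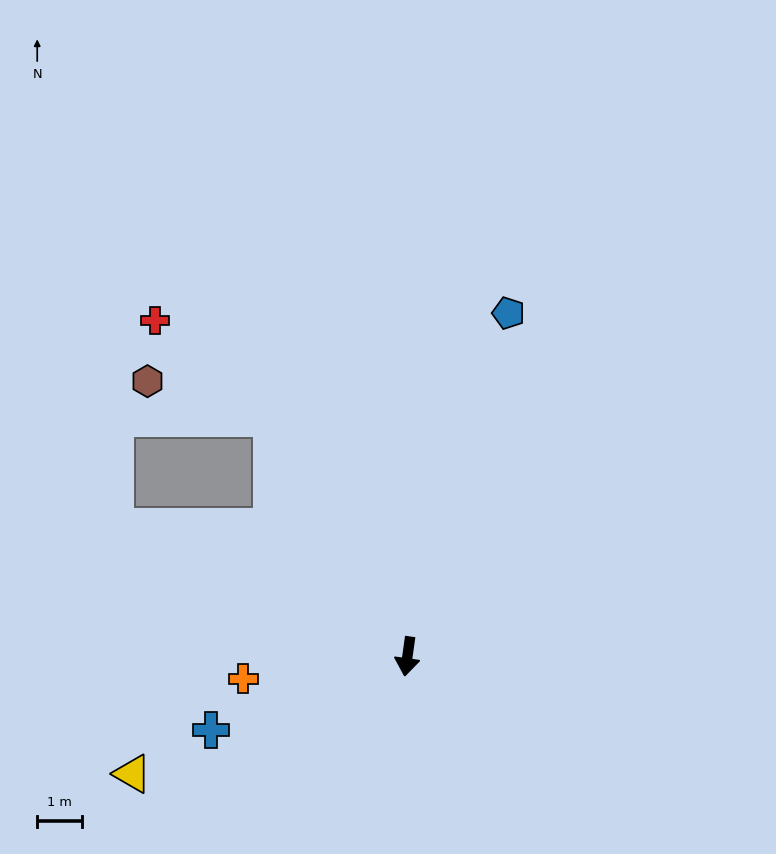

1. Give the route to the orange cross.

turn right 74°, forward 3.7 m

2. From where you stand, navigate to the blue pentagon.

turn left 172°, forward 8.0 m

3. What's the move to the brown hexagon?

blocked — turn right 143°, forward 6.1 m, then turn left 45°, forward 2.9 m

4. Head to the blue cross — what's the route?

turn right 62°, forward 4.7 m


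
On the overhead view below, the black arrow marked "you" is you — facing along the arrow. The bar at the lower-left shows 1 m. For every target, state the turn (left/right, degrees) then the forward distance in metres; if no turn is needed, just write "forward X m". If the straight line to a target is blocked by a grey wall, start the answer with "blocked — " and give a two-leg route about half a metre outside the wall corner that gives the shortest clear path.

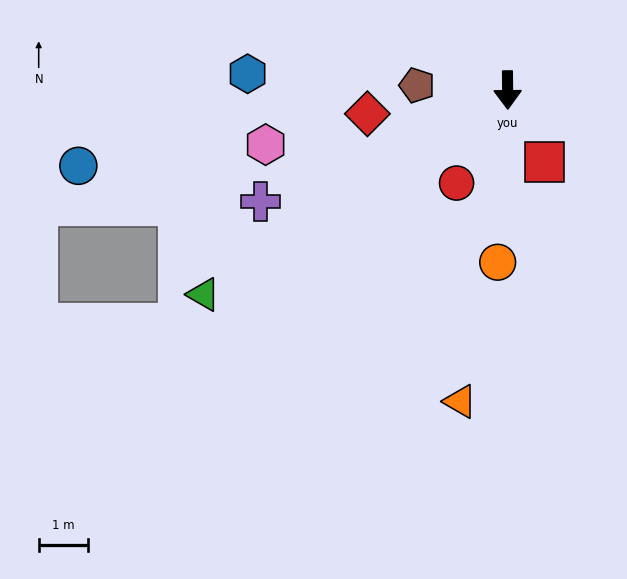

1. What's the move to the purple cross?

turn right 66°, forward 5.5 m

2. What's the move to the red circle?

turn right 29°, forward 2.2 m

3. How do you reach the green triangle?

turn right 57°, forward 7.5 m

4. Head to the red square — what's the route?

turn left 27°, forward 1.7 m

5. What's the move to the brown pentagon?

turn right 93°, forward 1.9 m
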